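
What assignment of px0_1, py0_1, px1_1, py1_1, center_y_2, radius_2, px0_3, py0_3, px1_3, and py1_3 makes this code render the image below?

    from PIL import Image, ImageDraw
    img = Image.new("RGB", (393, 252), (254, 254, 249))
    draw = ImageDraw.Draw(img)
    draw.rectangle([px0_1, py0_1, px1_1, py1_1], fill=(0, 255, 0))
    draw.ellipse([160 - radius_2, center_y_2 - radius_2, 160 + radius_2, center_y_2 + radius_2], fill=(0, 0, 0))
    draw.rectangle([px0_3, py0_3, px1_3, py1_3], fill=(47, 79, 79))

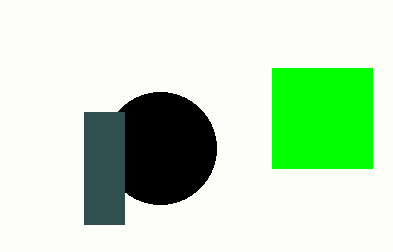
px0_1 = 272, py0_1 = 68, px1_1 = 372, py1_1 = 168, center_y_2 = 148, radius_2 = 56, px0_3 = 84, py0_3 = 112, px1_3 = 124, py1_3 = 224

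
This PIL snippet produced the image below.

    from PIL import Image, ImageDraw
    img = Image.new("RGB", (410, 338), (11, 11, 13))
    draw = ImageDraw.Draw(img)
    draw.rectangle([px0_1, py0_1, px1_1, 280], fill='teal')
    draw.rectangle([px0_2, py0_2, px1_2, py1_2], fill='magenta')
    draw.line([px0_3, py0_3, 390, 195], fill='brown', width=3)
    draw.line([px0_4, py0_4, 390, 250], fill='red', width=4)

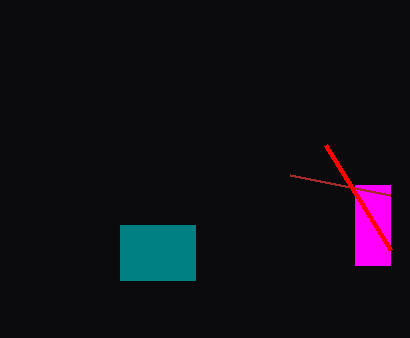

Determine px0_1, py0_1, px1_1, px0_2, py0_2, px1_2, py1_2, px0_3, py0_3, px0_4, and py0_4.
px0_1 = 120; py0_1 = 225; px1_1 = 195; px0_2 = 355; py0_2 = 185; px1_2 = 390; py1_2 = 265; px0_3 = 290; py0_3 = 175; px0_4 = 325; py0_4 = 145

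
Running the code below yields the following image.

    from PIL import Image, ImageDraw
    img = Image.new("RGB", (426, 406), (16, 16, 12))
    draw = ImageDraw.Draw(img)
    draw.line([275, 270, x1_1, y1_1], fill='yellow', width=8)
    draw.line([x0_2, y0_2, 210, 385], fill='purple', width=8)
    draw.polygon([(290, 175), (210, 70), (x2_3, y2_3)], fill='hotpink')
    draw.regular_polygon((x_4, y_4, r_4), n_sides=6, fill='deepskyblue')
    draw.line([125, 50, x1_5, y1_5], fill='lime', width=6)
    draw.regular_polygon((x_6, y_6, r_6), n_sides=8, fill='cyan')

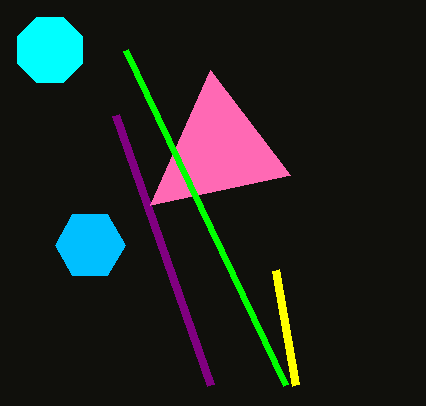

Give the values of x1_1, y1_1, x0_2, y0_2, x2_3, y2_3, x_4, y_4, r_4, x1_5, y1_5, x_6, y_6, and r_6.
x1_1 = 295, y1_1 = 385, x0_2 = 115, y0_2 = 115, x2_3 = 150, y2_3 = 205, x_4 = 90, y_4 = 245, r_4 = 35, x1_5 = 285, y1_5 = 385, x_6 = 50, y_6 = 50, r_6 = 35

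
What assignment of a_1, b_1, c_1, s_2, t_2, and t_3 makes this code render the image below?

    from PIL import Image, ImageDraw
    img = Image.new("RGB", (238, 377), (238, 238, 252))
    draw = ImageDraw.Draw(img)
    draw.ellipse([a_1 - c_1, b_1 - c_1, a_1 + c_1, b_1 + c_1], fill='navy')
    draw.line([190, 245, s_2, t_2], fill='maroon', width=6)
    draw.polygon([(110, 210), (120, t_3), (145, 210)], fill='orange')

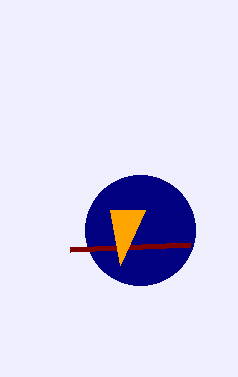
a_1 = 140
b_1 = 230
c_1 = 55
s_2 = 70
t_2 = 250
t_3 = 265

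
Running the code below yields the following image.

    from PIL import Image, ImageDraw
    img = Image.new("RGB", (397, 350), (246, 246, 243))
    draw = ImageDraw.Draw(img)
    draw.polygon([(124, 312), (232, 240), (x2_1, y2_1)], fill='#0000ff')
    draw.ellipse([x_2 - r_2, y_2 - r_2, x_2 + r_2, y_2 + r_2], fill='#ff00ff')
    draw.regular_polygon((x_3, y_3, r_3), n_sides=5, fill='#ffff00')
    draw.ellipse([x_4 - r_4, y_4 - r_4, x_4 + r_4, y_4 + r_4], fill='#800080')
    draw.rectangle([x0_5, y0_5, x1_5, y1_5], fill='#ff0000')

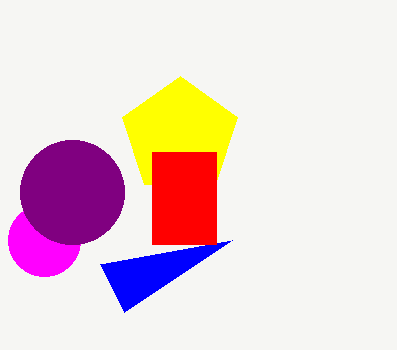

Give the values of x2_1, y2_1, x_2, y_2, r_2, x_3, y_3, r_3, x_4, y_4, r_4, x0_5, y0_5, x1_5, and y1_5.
x2_1 = 100, y2_1 = 264, x_2 = 44, y_2 = 240, r_2 = 36, x_3 = 180, y_3 = 136, r_3 = 60, x_4 = 72, y_4 = 192, r_4 = 52, x0_5 = 152, y0_5 = 152, x1_5 = 216, y1_5 = 244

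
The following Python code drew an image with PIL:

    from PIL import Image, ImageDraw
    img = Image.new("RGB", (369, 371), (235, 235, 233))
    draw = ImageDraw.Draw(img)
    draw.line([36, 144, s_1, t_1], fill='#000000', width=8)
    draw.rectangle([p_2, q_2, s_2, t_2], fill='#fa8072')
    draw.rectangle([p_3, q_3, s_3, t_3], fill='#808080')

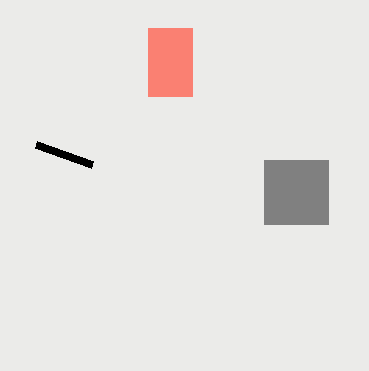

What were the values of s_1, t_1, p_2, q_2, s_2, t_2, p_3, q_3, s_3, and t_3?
s_1 = 92
t_1 = 164
p_2 = 148
q_2 = 28
s_2 = 192
t_2 = 96
p_3 = 264
q_3 = 160
s_3 = 328
t_3 = 224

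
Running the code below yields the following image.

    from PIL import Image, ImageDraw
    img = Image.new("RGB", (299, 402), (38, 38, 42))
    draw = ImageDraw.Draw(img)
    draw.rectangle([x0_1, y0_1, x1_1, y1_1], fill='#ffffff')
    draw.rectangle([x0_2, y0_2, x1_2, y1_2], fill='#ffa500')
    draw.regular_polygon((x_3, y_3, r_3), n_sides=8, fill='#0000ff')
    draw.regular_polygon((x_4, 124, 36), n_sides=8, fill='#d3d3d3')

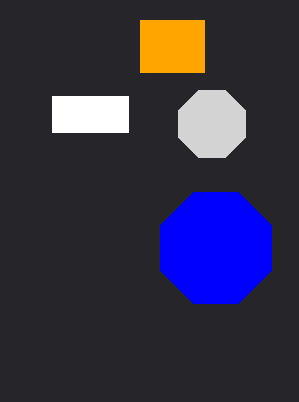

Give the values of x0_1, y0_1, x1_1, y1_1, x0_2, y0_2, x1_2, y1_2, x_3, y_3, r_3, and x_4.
x0_1 = 52, y0_1 = 96, x1_1 = 128, y1_1 = 132, x0_2 = 140, y0_2 = 20, x1_2 = 204, y1_2 = 72, x_3 = 216, y_3 = 248, r_3 = 60, x_4 = 212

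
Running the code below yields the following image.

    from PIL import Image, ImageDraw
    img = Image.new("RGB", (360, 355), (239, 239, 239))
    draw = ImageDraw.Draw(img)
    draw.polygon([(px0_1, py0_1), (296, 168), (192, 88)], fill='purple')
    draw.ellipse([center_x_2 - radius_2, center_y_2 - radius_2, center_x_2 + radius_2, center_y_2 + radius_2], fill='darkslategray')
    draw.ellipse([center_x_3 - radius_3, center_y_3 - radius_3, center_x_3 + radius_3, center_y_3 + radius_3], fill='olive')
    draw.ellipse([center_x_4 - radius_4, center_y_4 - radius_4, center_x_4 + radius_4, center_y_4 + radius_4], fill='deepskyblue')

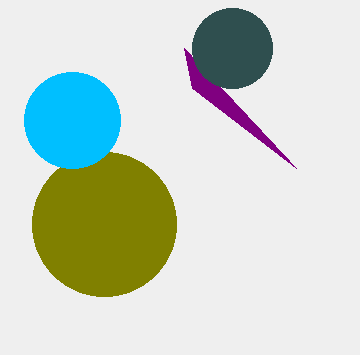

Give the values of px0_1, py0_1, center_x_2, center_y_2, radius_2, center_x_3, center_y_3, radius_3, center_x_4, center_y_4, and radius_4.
px0_1 = 184, py0_1 = 48, center_x_2 = 232, center_y_2 = 48, radius_2 = 40, center_x_3 = 104, center_y_3 = 224, radius_3 = 72, center_x_4 = 72, center_y_4 = 120, radius_4 = 48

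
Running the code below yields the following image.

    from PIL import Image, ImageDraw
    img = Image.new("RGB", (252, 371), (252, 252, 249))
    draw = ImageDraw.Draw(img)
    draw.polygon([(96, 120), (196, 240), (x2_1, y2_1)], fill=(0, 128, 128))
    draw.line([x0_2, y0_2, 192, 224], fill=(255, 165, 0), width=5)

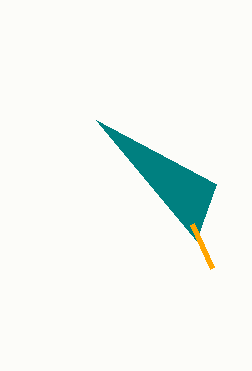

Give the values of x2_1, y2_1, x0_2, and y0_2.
x2_1 = 216; y2_1 = 184; x0_2 = 212; y0_2 = 268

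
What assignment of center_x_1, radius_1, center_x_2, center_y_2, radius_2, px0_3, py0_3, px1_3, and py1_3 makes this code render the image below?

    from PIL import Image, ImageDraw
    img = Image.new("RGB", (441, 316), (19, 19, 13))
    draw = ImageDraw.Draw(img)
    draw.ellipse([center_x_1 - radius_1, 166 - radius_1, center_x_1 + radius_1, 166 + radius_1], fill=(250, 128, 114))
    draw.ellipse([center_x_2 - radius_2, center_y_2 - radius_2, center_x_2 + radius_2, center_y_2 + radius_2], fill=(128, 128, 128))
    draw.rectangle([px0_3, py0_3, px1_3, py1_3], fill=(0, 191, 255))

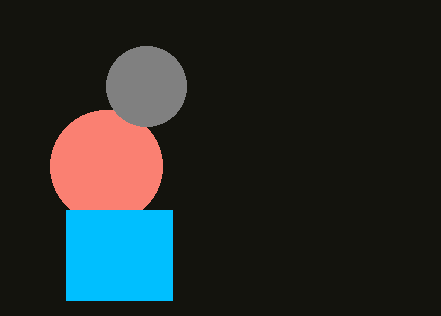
center_x_1 = 106
radius_1 = 56
center_x_2 = 146
center_y_2 = 86
radius_2 = 40
px0_3 = 66
py0_3 = 210
px1_3 = 172
py1_3 = 300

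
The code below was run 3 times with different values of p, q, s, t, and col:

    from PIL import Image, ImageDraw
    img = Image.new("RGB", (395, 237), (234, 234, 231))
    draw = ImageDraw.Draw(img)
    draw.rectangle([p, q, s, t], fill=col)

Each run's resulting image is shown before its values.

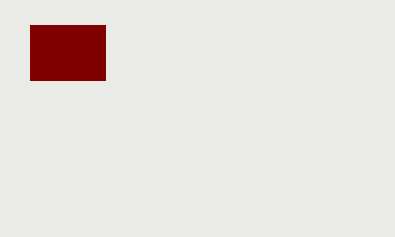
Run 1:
p = 30
q = 25
s = 105
t = 80
col = 'maroon'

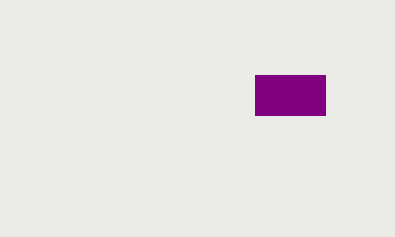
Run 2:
p = 255
q = 75
s = 325
t = 115
col = 'purple'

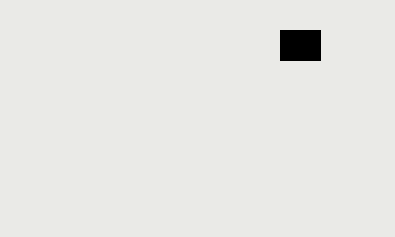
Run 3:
p = 280, q = 30, s = 320, t = 60, col = 'black'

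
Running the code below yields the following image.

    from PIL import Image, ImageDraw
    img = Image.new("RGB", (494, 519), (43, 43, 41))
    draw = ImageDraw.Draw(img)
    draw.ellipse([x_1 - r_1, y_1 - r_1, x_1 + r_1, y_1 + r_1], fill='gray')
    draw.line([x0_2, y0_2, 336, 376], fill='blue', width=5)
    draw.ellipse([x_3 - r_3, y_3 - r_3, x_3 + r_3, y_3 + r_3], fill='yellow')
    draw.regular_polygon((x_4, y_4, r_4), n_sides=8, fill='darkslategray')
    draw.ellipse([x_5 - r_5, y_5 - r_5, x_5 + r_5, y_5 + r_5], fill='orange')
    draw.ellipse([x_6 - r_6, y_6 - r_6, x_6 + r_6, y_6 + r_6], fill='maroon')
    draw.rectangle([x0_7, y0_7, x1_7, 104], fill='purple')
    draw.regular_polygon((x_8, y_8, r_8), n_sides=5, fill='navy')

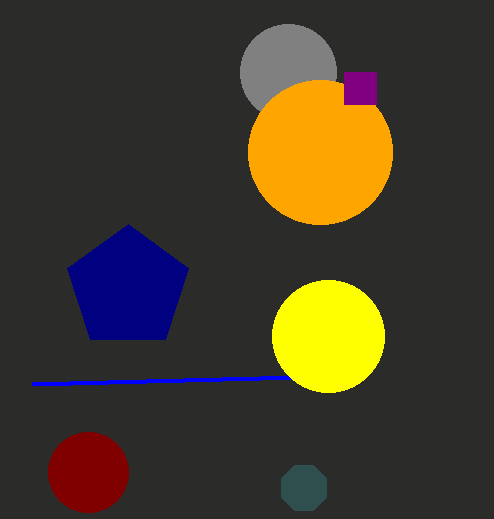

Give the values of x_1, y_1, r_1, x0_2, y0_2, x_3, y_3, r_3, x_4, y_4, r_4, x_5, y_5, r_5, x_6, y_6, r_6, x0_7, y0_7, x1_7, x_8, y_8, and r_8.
x_1 = 288
y_1 = 72
r_1 = 48
x0_2 = 32
y0_2 = 384
x_3 = 328
y_3 = 336
r_3 = 56
x_4 = 304
y_4 = 488
r_4 = 24
x_5 = 320
y_5 = 152
r_5 = 72
x_6 = 88
y_6 = 472
r_6 = 40
x0_7 = 344
y0_7 = 72
x1_7 = 376
x_8 = 128
y_8 = 288
r_8 = 64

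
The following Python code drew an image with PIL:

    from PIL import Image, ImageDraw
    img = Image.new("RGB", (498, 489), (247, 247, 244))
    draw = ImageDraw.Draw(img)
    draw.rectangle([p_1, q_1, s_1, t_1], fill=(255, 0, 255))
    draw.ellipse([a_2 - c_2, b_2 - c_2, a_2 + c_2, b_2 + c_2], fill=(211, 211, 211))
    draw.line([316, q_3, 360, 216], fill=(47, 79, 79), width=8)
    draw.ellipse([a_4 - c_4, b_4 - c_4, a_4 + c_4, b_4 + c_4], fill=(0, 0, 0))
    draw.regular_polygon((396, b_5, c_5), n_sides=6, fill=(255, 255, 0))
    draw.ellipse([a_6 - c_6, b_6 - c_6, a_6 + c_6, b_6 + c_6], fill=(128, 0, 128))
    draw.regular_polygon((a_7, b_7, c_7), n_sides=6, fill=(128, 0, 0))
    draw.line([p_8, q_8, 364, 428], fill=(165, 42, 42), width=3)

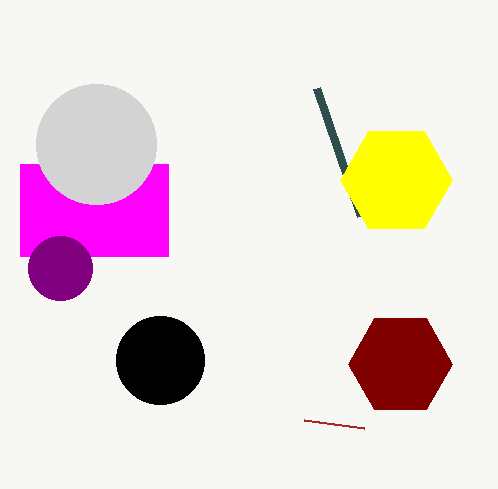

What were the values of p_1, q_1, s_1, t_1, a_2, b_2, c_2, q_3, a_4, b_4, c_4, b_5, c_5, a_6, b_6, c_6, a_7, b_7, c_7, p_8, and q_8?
p_1 = 20, q_1 = 164, s_1 = 168, t_1 = 256, a_2 = 96, b_2 = 144, c_2 = 60, q_3 = 88, a_4 = 160, b_4 = 360, c_4 = 44, b_5 = 180, c_5 = 56, a_6 = 60, b_6 = 268, c_6 = 32, a_7 = 400, b_7 = 364, c_7 = 52, p_8 = 304, q_8 = 420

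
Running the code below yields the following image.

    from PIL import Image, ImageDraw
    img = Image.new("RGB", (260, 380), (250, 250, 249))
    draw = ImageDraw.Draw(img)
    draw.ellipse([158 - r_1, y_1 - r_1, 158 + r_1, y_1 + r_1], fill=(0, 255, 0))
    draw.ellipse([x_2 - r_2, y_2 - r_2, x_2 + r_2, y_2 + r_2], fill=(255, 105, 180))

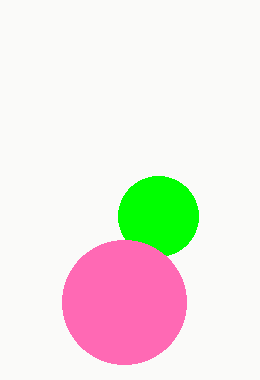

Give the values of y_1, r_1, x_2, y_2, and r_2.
y_1 = 216
r_1 = 40
x_2 = 124
y_2 = 302
r_2 = 62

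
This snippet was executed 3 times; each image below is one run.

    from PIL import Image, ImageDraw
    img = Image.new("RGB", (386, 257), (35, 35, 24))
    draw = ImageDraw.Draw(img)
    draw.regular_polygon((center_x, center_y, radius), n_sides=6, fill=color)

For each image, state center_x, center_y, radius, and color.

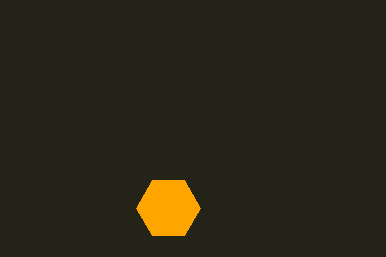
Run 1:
center_x = 168, center_y = 208, radius = 32, color = 'orange'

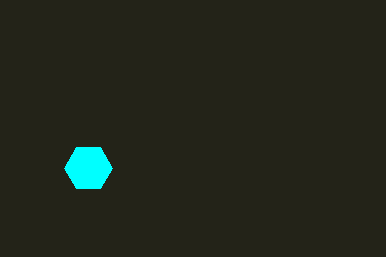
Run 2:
center_x = 88; center_y = 168; radius = 24; color = 'cyan'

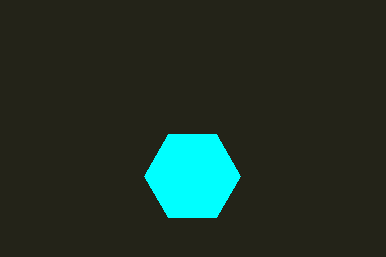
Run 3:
center_x = 192, center_y = 176, radius = 48, color = 'cyan'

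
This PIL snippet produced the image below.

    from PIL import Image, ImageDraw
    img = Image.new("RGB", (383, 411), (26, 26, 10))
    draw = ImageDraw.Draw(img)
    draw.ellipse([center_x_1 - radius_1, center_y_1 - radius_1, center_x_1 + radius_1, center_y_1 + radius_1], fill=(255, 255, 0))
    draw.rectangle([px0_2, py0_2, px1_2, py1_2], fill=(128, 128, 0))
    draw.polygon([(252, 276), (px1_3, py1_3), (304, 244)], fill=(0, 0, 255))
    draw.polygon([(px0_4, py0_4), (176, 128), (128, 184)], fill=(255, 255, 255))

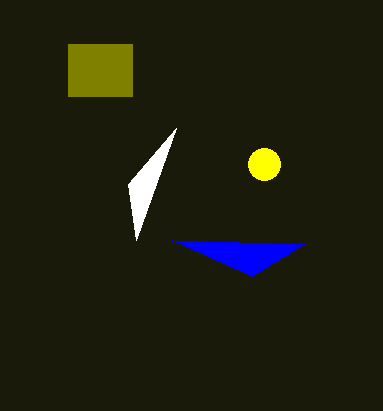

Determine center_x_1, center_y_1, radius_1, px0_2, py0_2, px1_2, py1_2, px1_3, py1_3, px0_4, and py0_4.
center_x_1 = 264; center_y_1 = 164; radius_1 = 16; px0_2 = 68; py0_2 = 44; px1_2 = 132; py1_2 = 96; px1_3 = 172; py1_3 = 240; px0_4 = 136; py0_4 = 240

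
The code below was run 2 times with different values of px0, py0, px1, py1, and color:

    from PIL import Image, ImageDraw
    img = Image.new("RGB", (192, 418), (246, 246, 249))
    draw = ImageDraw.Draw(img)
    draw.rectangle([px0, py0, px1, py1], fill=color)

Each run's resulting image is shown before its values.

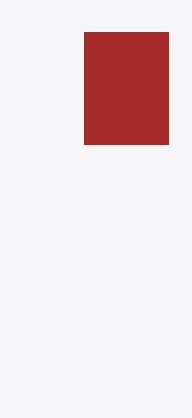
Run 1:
px0 = 84
py0 = 32
px1 = 168
py1 = 144
color = 'brown'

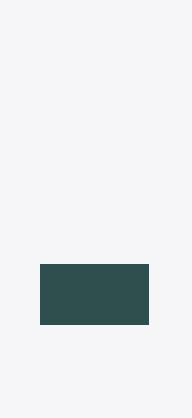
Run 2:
px0 = 40; py0 = 264; px1 = 148; py1 = 324; color = 'darkslategray'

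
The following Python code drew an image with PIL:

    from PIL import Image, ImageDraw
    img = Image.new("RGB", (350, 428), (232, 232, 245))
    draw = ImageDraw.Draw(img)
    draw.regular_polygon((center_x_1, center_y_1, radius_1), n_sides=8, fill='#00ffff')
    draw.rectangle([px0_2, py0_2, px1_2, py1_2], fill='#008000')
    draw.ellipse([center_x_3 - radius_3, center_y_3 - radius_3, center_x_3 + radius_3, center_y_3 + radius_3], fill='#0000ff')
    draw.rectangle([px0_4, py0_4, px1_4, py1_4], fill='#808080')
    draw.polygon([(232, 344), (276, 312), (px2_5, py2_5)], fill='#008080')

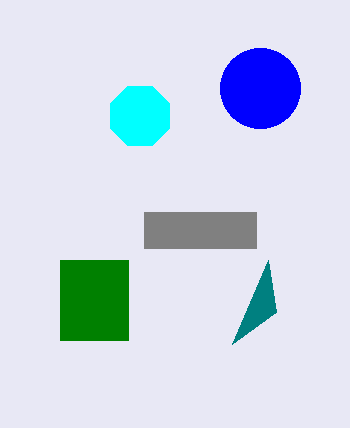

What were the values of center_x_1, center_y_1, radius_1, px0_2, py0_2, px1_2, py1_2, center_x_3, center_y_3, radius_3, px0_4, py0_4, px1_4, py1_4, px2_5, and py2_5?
center_x_1 = 140; center_y_1 = 116; radius_1 = 32; px0_2 = 60; py0_2 = 260; px1_2 = 128; py1_2 = 340; center_x_3 = 260; center_y_3 = 88; radius_3 = 40; px0_4 = 144; py0_4 = 212; px1_4 = 256; py1_4 = 248; px2_5 = 268; py2_5 = 260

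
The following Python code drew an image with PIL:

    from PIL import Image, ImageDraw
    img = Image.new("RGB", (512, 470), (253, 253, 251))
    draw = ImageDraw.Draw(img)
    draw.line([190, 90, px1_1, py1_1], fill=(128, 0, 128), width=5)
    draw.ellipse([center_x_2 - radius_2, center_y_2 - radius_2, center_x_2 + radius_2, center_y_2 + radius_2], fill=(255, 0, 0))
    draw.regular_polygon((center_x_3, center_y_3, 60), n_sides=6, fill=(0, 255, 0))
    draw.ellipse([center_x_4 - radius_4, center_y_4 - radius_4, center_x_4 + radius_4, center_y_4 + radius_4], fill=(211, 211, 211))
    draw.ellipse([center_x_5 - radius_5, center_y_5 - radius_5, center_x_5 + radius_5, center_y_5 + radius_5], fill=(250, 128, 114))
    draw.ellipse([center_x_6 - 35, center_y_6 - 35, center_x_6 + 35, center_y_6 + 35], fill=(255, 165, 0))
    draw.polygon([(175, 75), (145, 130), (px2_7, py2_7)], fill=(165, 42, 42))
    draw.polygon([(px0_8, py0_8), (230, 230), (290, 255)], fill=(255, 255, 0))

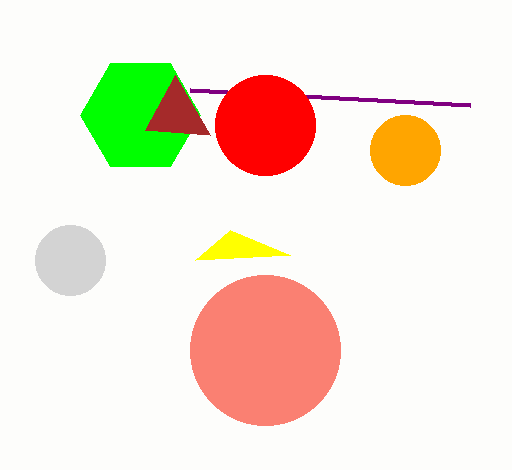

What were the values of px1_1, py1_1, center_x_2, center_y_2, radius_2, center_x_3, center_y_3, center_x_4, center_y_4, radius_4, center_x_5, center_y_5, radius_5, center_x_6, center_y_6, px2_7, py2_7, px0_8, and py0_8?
px1_1 = 470; py1_1 = 105; center_x_2 = 265; center_y_2 = 125; radius_2 = 50; center_x_3 = 140; center_y_3 = 115; center_x_4 = 70; center_y_4 = 260; radius_4 = 35; center_x_5 = 265; center_y_5 = 350; radius_5 = 75; center_x_6 = 405; center_y_6 = 150; px2_7 = 210; py2_7 = 135; px0_8 = 195; py0_8 = 260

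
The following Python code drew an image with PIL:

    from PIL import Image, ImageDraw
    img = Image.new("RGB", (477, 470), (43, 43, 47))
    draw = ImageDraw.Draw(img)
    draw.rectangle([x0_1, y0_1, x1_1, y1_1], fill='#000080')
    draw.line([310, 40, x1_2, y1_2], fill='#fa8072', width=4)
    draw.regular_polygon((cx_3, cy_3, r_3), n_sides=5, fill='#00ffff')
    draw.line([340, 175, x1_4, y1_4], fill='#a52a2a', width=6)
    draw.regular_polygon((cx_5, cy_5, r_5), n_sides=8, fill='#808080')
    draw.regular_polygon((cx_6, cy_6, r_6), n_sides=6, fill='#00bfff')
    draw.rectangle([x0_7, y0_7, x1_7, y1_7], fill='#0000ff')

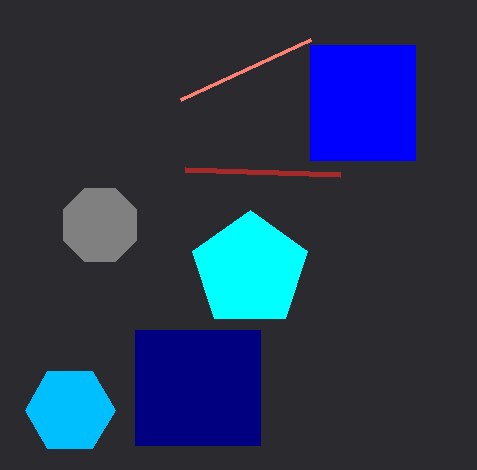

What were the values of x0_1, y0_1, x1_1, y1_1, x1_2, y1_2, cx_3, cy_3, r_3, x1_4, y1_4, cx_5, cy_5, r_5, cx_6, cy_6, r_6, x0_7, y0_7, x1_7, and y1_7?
x0_1 = 135, y0_1 = 330, x1_1 = 260, y1_1 = 445, x1_2 = 180, y1_2 = 100, cx_3 = 250, cy_3 = 270, r_3 = 60, x1_4 = 185, y1_4 = 170, cx_5 = 100, cy_5 = 225, r_5 = 40, cx_6 = 70, cy_6 = 410, r_6 = 45, x0_7 = 310, y0_7 = 45, x1_7 = 415, y1_7 = 160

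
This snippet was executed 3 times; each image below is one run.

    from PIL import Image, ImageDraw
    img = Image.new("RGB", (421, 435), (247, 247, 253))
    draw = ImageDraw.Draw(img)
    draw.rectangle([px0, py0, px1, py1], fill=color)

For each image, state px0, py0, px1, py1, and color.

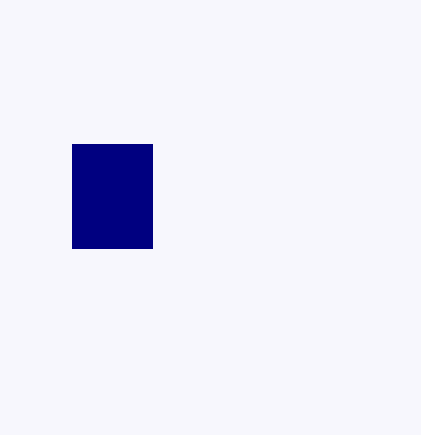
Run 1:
px0 = 72
py0 = 144
px1 = 152
py1 = 248
color = 'navy'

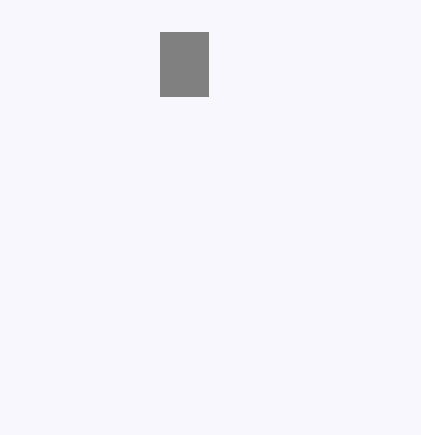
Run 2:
px0 = 160; py0 = 32; px1 = 208; py1 = 96; color = 'gray'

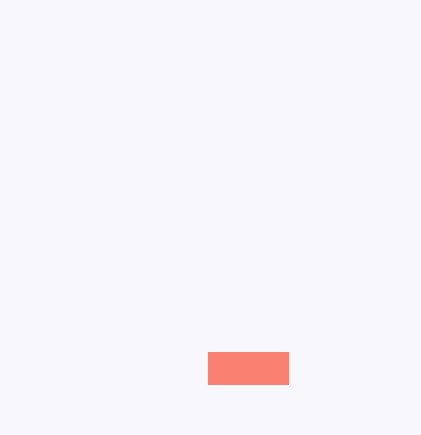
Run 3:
px0 = 208
py0 = 352
px1 = 288
py1 = 384
color = 'salmon'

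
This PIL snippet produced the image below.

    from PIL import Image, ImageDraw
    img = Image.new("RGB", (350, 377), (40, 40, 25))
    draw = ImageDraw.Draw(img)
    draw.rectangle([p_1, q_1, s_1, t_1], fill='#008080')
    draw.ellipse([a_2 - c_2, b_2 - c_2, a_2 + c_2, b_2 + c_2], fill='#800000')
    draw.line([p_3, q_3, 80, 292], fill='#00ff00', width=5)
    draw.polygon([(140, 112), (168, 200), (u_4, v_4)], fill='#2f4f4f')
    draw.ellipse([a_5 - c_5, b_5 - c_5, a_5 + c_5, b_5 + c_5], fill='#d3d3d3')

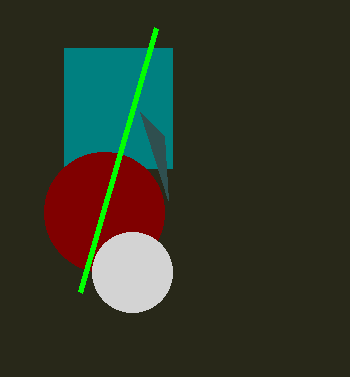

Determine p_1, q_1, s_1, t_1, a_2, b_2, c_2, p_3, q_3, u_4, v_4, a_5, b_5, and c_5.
p_1 = 64, q_1 = 48, s_1 = 172, t_1 = 168, a_2 = 104, b_2 = 212, c_2 = 60, p_3 = 156, q_3 = 28, u_4 = 164, v_4 = 136, a_5 = 132, b_5 = 272, c_5 = 40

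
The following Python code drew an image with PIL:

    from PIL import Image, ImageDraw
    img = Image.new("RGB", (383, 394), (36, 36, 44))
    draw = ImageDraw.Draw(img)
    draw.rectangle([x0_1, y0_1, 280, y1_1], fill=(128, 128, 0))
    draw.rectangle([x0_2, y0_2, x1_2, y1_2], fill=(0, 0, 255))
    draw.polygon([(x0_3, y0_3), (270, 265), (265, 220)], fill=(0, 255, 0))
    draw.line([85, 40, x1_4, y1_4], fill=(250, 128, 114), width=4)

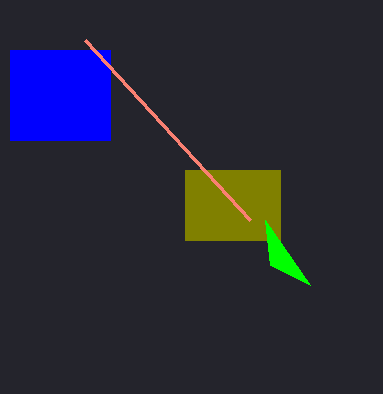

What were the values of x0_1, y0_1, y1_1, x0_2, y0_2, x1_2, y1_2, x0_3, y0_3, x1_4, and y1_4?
x0_1 = 185
y0_1 = 170
y1_1 = 240
x0_2 = 10
y0_2 = 50
x1_2 = 110
y1_2 = 140
x0_3 = 310
y0_3 = 285
x1_4 = 250
y1_4 = 220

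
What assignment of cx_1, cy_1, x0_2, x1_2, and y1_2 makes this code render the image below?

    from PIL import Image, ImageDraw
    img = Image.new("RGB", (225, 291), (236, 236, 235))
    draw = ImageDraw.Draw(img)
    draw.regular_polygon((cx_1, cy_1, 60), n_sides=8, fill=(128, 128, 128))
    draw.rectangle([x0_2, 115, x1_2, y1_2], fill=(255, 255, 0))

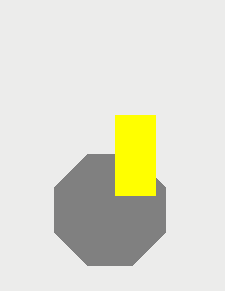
cx_1 = 110, cy_1 = 210, x0_2 = 115, x1_2 = 155, y1_2 = 195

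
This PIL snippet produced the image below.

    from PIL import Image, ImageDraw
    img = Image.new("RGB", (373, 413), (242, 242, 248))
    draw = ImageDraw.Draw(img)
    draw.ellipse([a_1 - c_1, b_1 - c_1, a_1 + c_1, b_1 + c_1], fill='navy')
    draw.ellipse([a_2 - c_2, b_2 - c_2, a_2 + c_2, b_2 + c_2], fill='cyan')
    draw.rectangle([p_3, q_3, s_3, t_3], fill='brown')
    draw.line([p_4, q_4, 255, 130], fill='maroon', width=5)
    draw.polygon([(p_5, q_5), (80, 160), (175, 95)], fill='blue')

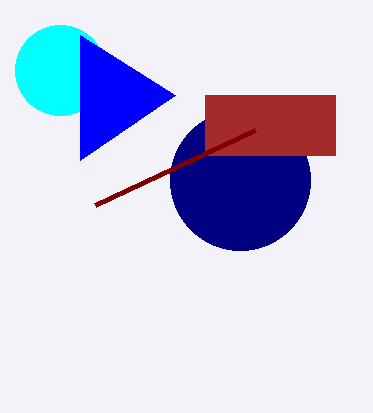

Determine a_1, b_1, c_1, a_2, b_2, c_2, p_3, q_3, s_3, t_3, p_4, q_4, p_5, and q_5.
a_1 = 240
b_1 = 180
c_1 = 70
a_2 = 60
b_2 = 70
c_2 = 45
p_3 = 205
q_3 = 95
s_3 = 335
t_3 = 155
p_4 = 95
q_4 = 205
p_5 = 80
q_5 = 35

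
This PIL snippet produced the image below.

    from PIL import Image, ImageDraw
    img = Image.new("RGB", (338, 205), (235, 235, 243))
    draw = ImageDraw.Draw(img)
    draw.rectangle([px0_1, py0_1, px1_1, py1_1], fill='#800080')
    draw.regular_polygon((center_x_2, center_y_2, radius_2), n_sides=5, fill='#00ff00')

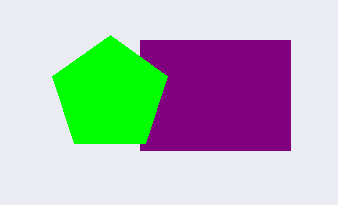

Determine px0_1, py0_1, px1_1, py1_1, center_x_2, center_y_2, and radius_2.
px0_1 = 140, py0_1 = 40, px1_1 = 290, py1_1 = 150, center_x_2 = 110, center_y_2 = 95, radius_2 = 60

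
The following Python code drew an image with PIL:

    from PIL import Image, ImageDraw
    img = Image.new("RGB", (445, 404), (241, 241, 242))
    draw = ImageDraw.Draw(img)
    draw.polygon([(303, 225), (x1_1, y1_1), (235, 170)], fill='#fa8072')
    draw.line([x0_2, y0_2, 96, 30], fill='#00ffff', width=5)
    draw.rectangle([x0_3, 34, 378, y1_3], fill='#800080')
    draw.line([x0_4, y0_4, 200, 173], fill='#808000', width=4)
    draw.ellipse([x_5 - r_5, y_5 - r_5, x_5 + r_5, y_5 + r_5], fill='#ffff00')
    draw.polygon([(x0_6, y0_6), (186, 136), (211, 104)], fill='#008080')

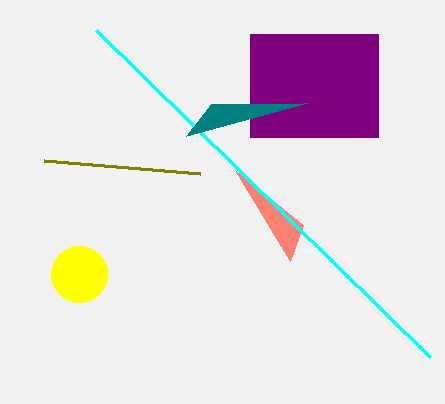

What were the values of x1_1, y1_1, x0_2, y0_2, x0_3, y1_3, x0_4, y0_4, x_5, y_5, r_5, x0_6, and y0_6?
x1_1 = 290
y1_1 = 261
x0_2 = 430
y0_2 = 357
x0_3 = 250
y1_3 = 137
x0_4 = 44
y0_4 = 160
x_5 = 79
y_5 = 274
r_5 = 28
x0_6 = 307
y0_6 = 103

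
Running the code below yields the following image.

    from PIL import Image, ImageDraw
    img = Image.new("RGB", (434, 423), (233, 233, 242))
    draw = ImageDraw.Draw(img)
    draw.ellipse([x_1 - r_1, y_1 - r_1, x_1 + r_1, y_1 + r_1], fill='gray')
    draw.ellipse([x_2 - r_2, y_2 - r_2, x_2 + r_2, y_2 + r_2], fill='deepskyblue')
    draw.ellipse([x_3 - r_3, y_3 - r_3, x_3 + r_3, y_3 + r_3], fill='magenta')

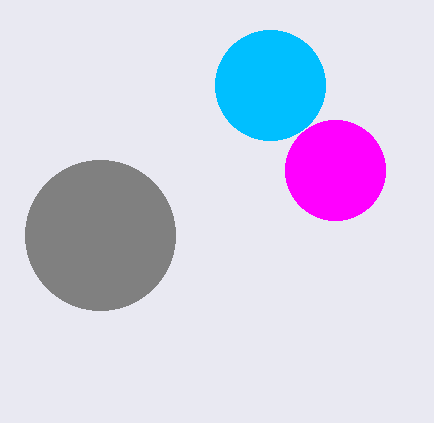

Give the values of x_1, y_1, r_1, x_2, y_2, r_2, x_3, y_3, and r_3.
x_1 = 100, y_1 = 235, r_1 = 75, x_2 = 270, y_2 = 85, r_2 = 55, x_3 = 335, y_3 = 170, r_3 = 50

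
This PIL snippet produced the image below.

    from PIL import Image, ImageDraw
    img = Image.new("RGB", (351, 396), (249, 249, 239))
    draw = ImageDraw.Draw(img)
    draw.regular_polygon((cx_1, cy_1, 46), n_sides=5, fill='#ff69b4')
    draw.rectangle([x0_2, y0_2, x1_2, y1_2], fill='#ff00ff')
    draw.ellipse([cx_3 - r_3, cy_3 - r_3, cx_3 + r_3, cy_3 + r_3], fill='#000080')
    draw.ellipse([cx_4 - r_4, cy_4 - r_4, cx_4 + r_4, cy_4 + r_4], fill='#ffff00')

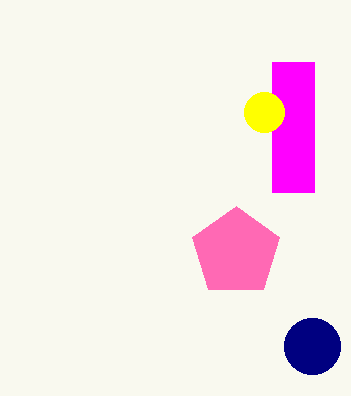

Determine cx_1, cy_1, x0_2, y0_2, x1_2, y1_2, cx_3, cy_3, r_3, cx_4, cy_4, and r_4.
cx_1 = 236, cy_1 = 252, x0_2 = 272, y0_2 = 62, x1_2 = 314, y1_2 = 192, cx_3 = 312, cy_3 = 346, r_3 = 28, cx_4 = 264, cy_4 = 112, r_4 = 20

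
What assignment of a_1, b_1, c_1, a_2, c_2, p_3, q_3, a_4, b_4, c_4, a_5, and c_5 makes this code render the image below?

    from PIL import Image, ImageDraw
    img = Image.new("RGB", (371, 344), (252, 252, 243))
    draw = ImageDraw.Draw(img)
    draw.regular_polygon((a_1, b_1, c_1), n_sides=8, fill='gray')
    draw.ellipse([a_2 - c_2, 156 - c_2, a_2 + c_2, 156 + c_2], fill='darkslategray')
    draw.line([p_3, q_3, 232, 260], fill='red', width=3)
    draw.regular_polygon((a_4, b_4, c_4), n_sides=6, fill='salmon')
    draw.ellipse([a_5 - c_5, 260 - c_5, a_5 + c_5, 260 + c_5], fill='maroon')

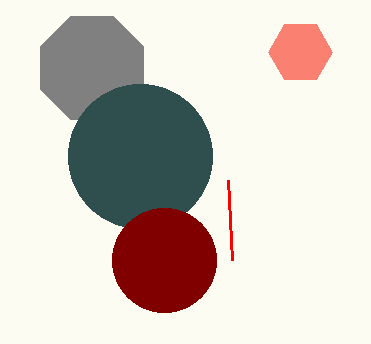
a_1 = 92
b_1 = 68
c_1 = 56
a_2 = 140
c_2 = 72
p_3 = 228
q_3 = 180
a_4 = 300
b_4 = 52
c_4 = 32
a_5 = 164
c_5 = 52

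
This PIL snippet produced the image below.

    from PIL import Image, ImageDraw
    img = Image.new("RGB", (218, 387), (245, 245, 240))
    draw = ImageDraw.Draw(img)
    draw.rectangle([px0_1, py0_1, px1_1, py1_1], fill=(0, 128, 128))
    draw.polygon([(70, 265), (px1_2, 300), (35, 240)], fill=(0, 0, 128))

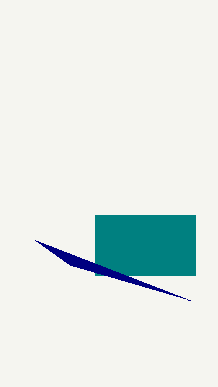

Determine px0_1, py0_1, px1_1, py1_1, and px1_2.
px0_1 = 95; py0_1 = 215; px1_1 = 195; py1_1 = 275; px1_2 = 190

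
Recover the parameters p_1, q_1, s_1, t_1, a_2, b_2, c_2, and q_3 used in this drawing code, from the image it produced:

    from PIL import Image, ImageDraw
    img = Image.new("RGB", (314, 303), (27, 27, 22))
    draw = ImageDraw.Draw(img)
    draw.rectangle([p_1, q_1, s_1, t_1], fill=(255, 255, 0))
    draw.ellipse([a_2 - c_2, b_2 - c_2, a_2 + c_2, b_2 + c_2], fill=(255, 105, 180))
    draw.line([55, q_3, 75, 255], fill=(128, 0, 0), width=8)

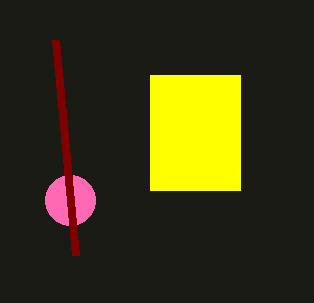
p_1 = 150, q_1 = 75, s_1 = 240, t_1 = 190, a_2 = 70, b_2 = 200, c_2 = 25, q_3 = 40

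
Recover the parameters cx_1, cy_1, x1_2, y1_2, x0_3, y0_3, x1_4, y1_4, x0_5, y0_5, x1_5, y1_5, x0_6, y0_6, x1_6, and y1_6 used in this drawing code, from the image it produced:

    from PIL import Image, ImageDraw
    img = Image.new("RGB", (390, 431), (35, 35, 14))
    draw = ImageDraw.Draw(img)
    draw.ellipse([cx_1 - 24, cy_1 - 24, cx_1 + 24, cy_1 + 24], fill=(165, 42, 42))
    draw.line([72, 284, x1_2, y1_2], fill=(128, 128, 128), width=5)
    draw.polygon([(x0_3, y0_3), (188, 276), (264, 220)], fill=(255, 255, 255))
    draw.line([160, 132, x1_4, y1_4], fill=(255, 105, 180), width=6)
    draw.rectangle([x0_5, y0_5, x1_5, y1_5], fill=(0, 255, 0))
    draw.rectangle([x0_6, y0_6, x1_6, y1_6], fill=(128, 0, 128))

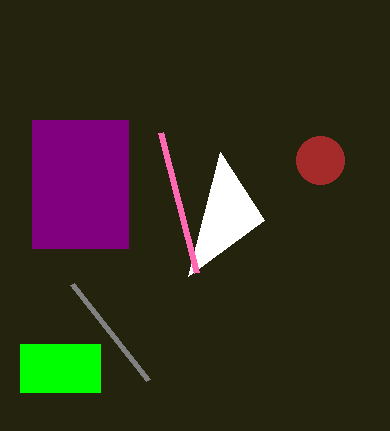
cx_1 = 320
cy_1 = 160
x1_2 = 148
y1_2 = 380
x0_3 = 220
y0_3 = 152
x1_4 = 196
y1_4 = 272
x0_5 = 20
y0_5 = 344
x1_5 = 100
y1_5 = 392
x0_6 = 32
y0_6 = 120
x1_6 = 128
y1_6 = 248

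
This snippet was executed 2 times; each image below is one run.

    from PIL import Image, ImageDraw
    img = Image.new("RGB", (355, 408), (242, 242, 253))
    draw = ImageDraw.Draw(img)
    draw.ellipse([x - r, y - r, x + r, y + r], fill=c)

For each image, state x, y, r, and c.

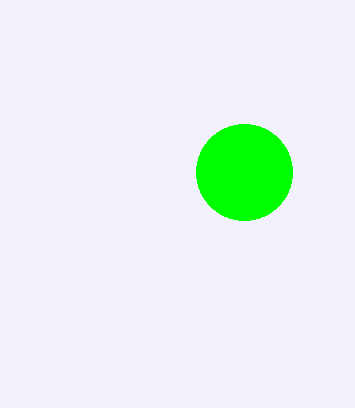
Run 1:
x = 244; y = 172; r = 48; c = 'lime'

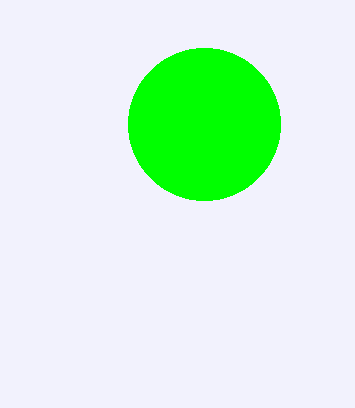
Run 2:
x = 204
y = 124
r = 76
c = 'lime'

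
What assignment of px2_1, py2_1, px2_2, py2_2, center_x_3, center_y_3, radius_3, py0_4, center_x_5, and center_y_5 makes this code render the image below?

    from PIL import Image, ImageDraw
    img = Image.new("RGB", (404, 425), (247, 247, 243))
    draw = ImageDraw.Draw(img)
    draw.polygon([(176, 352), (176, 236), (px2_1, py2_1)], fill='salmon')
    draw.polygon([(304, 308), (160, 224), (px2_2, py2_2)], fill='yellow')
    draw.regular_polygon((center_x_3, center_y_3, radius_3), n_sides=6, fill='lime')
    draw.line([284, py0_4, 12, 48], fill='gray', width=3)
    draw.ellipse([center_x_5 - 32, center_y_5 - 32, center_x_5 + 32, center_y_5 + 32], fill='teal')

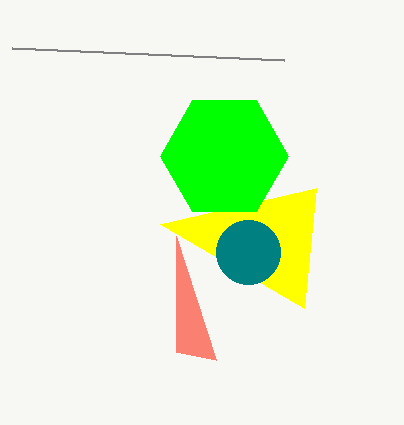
px2_1 = 216; py2_1 = 360; px2_2 = 316; py2_2 = 188; center_x_3 = 224; center_y_3 = 156; radius_3 = 64; py0_4 = 60; center_x_5 = 248; center_y_5 = 252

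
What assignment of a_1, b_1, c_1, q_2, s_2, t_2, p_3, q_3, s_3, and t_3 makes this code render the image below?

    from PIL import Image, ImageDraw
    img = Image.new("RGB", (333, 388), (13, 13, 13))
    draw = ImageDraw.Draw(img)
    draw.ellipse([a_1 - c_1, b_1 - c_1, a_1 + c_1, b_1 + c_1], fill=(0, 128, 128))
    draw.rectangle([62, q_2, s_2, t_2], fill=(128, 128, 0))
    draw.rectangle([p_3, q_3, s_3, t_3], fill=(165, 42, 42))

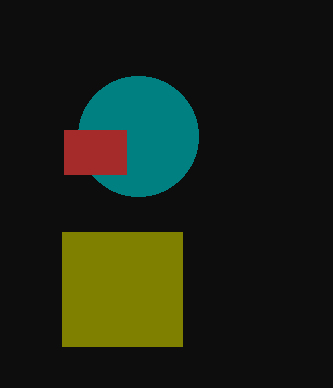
a_1 = 138
b_1 = 136
c_1 = 60
q_2 = 232
s_2 = 182
t_2 = 346
p_3 = 64
q_3 = 130
s_3 = 126
t_3 = 174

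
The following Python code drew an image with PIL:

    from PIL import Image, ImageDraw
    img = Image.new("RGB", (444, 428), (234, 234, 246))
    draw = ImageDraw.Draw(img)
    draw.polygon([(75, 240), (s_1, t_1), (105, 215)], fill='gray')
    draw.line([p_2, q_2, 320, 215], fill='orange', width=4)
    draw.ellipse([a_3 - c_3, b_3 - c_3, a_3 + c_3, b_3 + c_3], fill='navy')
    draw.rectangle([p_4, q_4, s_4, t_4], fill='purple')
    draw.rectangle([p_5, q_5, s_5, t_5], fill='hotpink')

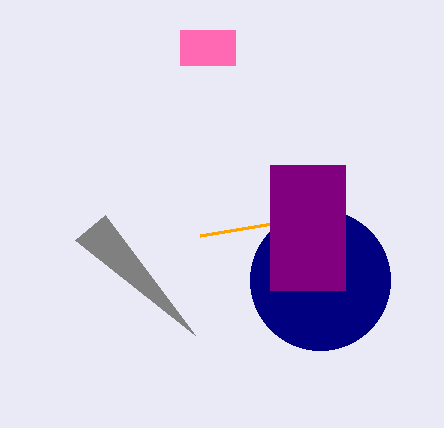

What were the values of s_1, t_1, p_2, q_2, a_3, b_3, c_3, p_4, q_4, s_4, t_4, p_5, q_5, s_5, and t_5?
s_1 = 195
t_1 = 335
p_2 = 200
q_2 = 235
a_3 = 320
b_3 = 280
c_3 = 70
p_4 = 270
q_4 = 165
s_4 = 345
t_4 = 290
p_5 = 180
q_5 = 30
s_5 = 235
t_5 = 65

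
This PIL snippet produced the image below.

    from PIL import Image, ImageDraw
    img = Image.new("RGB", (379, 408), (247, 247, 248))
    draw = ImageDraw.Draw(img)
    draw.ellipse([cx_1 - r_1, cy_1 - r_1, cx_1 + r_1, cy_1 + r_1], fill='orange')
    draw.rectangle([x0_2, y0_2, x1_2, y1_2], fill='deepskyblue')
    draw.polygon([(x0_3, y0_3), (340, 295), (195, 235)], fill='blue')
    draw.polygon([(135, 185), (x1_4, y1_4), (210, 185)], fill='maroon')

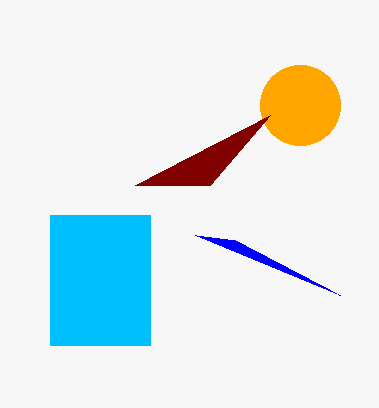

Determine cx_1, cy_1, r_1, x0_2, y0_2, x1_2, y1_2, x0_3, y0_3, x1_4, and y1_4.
cx_1 = 300
cy_1 = 105
r_1 = 40
x0_2 = 50
y0_2 = 215
x1_2 = 150
y1_2 = 345
x0_3 = 235
y0_3 = 240
x1_4 = 270
y1_4 = 115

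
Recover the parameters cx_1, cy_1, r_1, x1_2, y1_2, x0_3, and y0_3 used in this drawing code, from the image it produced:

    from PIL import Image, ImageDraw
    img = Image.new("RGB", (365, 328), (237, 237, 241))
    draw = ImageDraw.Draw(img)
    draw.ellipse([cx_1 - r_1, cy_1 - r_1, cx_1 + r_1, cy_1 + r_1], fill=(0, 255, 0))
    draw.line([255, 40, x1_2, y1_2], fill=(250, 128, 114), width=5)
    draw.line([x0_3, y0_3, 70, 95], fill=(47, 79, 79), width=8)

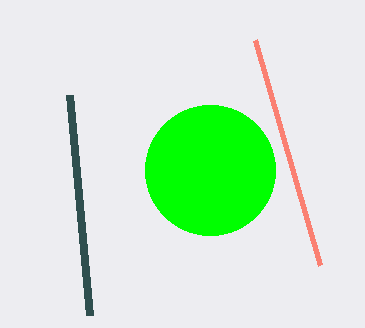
cx_1 = 210
cy_1 = 170
r_1 = 65
x1_2 = 320
y1_2 = 265
x0_3 = 90
y0_3 = 315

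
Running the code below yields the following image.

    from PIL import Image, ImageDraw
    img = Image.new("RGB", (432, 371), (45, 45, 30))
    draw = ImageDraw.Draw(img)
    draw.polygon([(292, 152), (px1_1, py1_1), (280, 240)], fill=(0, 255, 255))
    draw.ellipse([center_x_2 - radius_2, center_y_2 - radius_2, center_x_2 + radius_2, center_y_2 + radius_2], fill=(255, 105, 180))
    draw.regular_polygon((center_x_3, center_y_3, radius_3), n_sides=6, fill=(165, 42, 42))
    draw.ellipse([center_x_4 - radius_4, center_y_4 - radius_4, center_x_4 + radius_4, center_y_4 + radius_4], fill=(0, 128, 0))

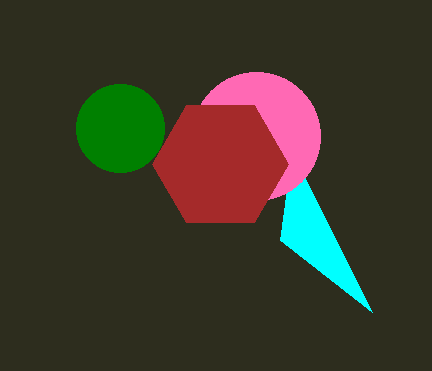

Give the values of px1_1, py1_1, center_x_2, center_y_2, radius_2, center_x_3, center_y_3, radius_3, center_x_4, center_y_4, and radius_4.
px1_1 = 372; py1_1 = 312; center_x_2 = 256; center_y_2 = 136; radius_2 = 64; center_x_3 = 220; center_y_3 = 164; radius_3 = 68; center_x_4 = 120; center_y_4 = 128; radius_4 = 44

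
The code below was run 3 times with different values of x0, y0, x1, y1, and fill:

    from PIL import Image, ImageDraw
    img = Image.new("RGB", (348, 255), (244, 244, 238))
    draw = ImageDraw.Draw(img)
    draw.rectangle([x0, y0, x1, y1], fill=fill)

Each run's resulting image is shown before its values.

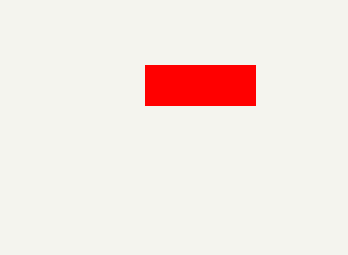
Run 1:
x0 = 145
y0 = 65
x1 = 255
y1 = 105
fill = 'red'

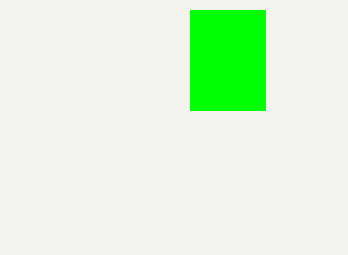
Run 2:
x0 = 190
y0 = 10
x1 = 265
y1 = 110
fill = 'lime'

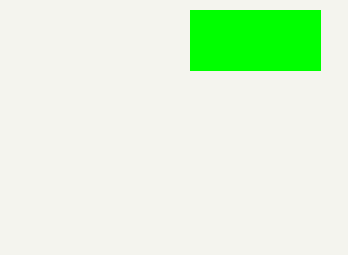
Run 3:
x0 = 190, y0 = 10, x1 = 320, y1 = 70, fill = 'lime'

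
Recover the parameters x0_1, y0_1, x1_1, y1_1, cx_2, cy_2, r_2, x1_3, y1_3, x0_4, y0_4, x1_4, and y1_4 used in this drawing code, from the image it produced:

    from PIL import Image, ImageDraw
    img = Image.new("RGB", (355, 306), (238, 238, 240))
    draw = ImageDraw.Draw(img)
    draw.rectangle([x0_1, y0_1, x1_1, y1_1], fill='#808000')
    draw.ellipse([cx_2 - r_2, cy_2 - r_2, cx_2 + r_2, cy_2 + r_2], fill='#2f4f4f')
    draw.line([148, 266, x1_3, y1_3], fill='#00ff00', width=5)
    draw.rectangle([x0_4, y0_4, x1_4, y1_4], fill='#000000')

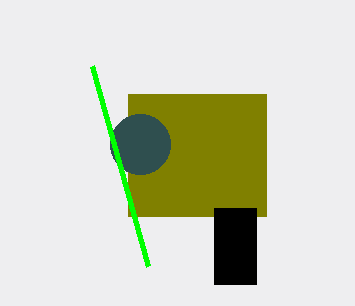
x0_1 = 128, y0_1 = 94, x1_1 = 266, y1_1 = 216, cx_2 = 140, cy_2 = 144, r_2 = 30, x1_3 = 92, y1_3 = 66, x0_4 = 214, y0_4 = 208, x1_4 = 256, y1_4 = 284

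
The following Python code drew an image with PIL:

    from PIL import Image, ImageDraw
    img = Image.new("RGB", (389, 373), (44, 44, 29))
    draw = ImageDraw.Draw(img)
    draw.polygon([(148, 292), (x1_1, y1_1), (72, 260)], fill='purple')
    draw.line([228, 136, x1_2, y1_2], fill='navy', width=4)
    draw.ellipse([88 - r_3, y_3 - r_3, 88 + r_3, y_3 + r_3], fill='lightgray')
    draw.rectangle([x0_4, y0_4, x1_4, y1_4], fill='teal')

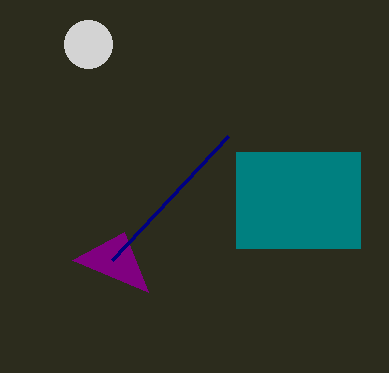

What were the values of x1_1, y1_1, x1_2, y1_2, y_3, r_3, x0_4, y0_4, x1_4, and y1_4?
x1_1 = 124
y1_1 = 232
x1_2 = 112
y1_2 = 260
y_3 = 44
r_3 = 24
x0_4 = 236
y0_4 = 152
x1_4 = 360
y1_4 = 248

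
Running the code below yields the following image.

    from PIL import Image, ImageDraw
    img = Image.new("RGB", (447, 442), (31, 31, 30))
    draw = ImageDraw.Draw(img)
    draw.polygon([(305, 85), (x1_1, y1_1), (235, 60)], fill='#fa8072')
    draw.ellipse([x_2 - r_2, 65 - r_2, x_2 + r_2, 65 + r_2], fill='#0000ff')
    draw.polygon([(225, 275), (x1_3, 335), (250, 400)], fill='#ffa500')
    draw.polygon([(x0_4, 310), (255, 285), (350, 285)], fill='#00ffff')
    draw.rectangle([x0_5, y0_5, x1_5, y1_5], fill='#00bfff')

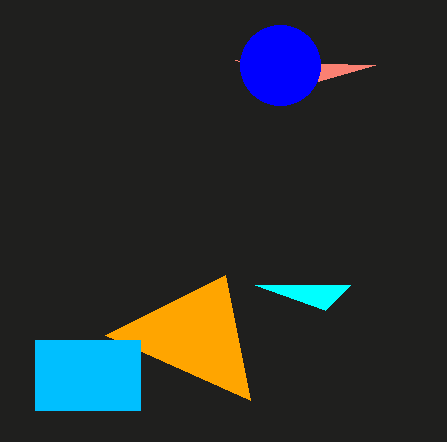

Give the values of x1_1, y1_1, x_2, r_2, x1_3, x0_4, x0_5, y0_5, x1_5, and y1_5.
x1_1 = 375, y1_1 = 65, x_2 = 280, r_2 = 40, x1_3 = 105, x0_4 = 325, x0_5 = 35, y0_5 = 340, x1_5 = 140, y1_5 = 410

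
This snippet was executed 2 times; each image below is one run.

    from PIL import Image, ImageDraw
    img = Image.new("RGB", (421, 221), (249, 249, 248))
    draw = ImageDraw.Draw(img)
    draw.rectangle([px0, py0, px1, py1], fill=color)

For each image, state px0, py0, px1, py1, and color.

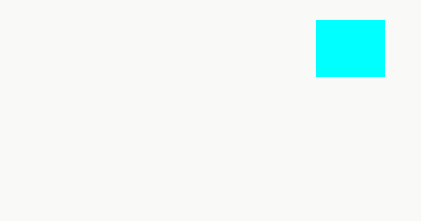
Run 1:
px0 = 316; py0 = 20; px1 = 384; py1 = 76; color = 'cyan'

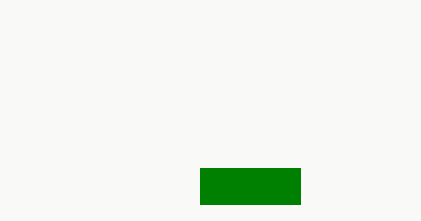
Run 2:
px0 = 200; py0 = 168; px1 = 300; py1 = 204; color = 'green'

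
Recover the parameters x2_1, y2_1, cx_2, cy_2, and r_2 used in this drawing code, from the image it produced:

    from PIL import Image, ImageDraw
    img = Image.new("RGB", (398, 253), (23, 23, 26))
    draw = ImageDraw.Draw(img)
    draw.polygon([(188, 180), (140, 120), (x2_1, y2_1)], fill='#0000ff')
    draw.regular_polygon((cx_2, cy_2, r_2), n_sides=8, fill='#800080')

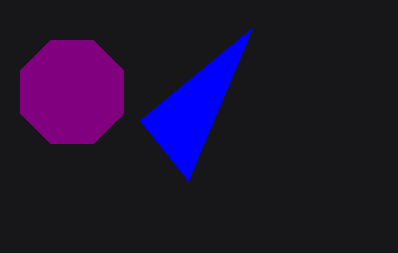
x2_1 = 252, y2_1 = 28, cx_2 = 72, cy_2 = 92, r_2 = 56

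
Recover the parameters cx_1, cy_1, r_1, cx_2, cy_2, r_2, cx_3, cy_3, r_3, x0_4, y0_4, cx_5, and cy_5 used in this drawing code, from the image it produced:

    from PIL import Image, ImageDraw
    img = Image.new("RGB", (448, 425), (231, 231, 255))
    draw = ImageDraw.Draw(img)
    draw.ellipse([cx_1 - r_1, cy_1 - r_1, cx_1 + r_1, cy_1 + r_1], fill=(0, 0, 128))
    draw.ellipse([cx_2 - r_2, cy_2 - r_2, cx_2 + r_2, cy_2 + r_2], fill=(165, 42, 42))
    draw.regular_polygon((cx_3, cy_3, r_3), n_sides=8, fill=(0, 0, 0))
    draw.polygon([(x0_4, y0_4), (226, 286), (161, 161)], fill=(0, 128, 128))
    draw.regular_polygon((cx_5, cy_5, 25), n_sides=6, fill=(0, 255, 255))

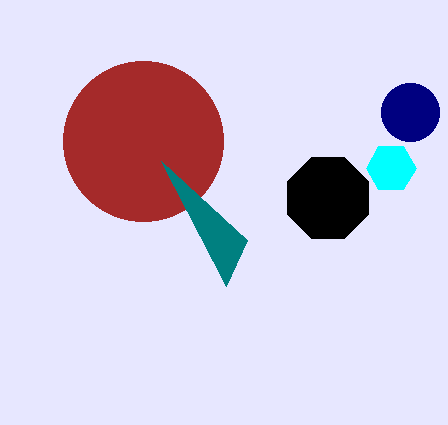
cx_1 = 410; cy_1 = 112; r_1 = 29; cx_2 = 143; cy_2 = 141; r_2 = 80; cx_3 = 328; cy_3 = 198; r_3 = 44; x0_4 = 247; y0_4 = 240; cx_5 = 391; cy_5 = 168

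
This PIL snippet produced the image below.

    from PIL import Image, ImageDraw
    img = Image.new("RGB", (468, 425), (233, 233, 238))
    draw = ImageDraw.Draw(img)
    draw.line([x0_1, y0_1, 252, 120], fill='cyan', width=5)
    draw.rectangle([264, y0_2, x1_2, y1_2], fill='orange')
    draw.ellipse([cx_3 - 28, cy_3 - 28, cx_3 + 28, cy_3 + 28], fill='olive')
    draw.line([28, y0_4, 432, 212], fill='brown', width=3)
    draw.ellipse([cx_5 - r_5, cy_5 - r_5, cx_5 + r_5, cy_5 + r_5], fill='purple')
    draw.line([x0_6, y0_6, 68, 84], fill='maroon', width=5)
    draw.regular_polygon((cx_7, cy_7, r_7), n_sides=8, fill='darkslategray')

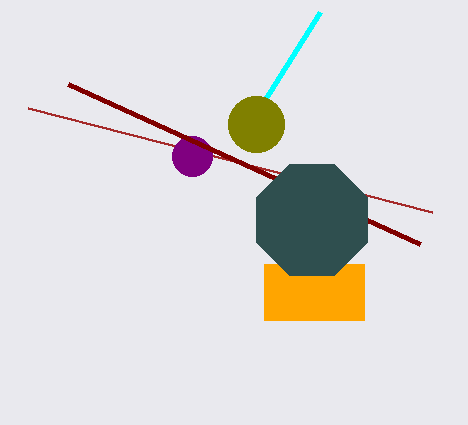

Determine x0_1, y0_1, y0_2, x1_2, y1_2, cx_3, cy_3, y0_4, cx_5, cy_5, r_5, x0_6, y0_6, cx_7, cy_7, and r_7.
x0_1 = 320; y0_1 = 12; y0_2 = 264; x1_2 = 364; y1_2 = 320; cx_3 = 256; cy_3 = 124; y0_4 = 108; cx_5 = 192; cy_5 = 156; r_5 = 20; x0_6 = 420; y0_6 = 244; cx_7 = 312; cy_7 = 220; r_7 = 60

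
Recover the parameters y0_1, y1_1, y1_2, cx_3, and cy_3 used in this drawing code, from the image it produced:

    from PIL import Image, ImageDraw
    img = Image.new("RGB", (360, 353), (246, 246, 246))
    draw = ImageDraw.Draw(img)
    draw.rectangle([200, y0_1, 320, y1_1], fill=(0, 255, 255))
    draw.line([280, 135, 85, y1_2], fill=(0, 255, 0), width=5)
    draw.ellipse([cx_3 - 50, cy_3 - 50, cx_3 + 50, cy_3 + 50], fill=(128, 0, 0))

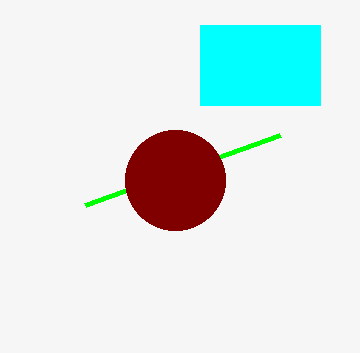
y0_1 = 25, y1_1 = 105, y1_2 = 205, cx_3 = 175, cy_3 = 180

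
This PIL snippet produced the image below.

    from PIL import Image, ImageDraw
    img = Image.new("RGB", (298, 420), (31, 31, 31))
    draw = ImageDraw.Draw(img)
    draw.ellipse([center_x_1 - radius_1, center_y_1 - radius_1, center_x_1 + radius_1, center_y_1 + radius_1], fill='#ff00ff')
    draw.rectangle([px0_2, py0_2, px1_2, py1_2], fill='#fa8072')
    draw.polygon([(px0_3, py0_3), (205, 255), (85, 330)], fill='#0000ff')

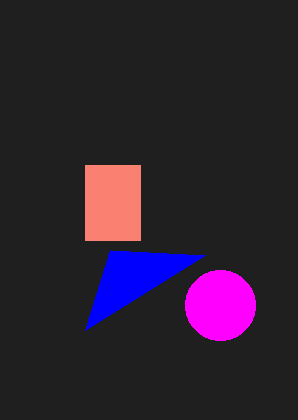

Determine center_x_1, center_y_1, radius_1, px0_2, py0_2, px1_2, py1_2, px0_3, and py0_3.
center_x_1 = 220, center_y_1 = 305, radius_1 = 35, px0_2 = 85, py0_2 = 165, px1_2 = 140, py1_2 = 240, px0_3 = 110, py0_3 = 250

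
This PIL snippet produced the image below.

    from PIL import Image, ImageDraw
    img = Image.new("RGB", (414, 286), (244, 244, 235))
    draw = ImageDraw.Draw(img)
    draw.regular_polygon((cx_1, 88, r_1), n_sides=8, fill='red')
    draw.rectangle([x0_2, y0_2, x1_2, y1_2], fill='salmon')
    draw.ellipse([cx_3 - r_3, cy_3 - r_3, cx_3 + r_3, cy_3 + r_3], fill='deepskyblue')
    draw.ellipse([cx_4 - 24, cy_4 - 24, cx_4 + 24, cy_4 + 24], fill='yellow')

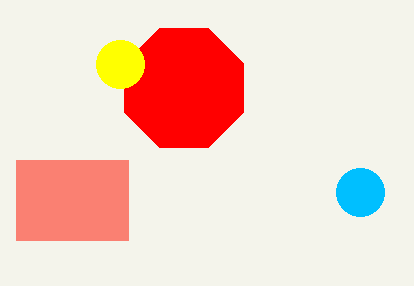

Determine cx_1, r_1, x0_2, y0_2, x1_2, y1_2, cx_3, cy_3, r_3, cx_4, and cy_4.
cx_1 = 184, r_1 = 64, x0_2 = 16, y0_2 = 160, x1_2 = 128, y1_2 = 240, cx_3 = 360, cy_3 = 192, r_3 = 24, cx_4 = 120, cy_4 = 64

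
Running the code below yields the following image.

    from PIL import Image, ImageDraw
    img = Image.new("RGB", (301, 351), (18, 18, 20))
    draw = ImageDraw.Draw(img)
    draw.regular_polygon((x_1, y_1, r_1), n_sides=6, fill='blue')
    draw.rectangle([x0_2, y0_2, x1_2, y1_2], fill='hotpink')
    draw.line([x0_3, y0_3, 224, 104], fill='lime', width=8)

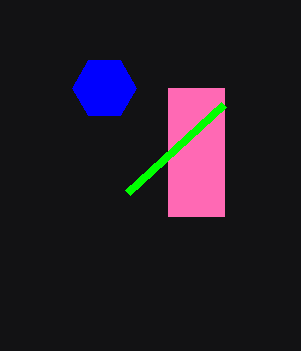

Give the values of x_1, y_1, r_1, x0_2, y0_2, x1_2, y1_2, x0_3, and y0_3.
x_1 = 104
y_1 = 88
r_1 = 32
x0_2 = 168
y0_2 = 88
x1_2 = 224
y1_2 = 216
x0_3 = 128
y0_3 = 192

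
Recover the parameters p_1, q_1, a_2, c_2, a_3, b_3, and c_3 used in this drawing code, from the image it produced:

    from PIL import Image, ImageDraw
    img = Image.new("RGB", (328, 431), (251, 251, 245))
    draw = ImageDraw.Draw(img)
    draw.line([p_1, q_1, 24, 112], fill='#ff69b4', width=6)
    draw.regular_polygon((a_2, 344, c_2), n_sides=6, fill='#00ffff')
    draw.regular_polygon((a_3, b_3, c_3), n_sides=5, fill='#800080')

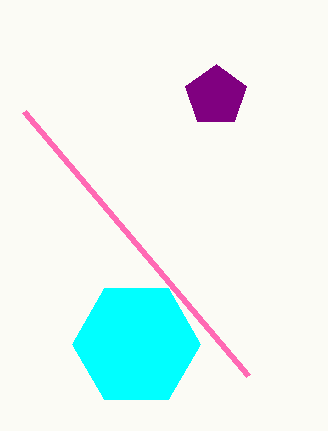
p_1 = 248; q_1 = 376; a_2 = 136; c_2 = 64; a_3 = 216; b_3 = 96; c_3 = 32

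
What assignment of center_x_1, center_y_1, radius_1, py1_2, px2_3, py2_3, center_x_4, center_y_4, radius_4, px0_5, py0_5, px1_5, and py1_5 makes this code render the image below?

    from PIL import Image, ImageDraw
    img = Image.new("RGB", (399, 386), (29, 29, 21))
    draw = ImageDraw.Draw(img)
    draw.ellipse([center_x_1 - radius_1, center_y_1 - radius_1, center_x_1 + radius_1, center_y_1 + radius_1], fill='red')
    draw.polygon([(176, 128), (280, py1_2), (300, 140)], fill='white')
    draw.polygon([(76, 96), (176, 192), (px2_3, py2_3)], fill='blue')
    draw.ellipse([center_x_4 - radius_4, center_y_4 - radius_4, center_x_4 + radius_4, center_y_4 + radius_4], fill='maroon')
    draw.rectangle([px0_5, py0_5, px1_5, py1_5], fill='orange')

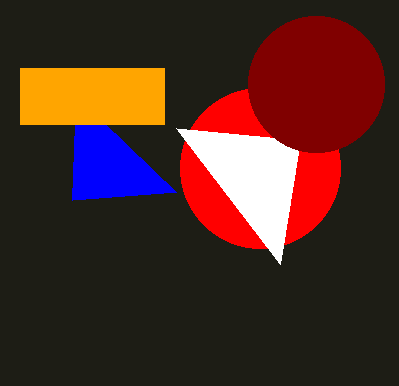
center_x_1 = 260; center_y_1 = 168; radius_1 = 80; py1_2 = 264; px2_3 = 72; py2_3 = 200; center_x_4 = 316; center_y_4 = 84; radius_4 = 68; px0_5 = 20; py0_5 = 68; px1_5 = 164; py1_5 = 124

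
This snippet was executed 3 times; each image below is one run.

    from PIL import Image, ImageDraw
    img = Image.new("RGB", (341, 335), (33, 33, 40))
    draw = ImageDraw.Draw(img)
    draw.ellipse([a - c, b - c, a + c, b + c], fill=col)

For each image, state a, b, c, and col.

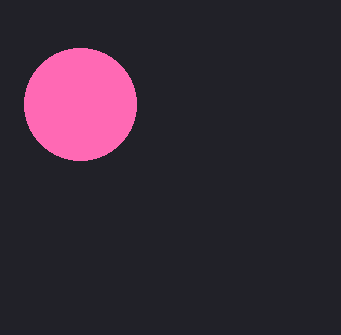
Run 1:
a = 80, b = 104, c = 56, col = 'hotpink'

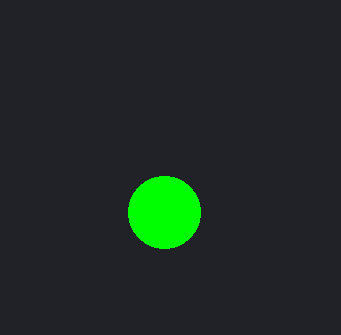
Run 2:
a = 164
b = 212
c = 36
col = 'lime'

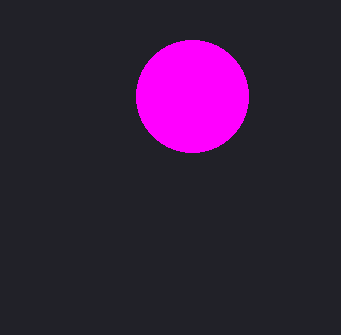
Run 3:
a = 192, b = 96, c = 56, col = 'magenta'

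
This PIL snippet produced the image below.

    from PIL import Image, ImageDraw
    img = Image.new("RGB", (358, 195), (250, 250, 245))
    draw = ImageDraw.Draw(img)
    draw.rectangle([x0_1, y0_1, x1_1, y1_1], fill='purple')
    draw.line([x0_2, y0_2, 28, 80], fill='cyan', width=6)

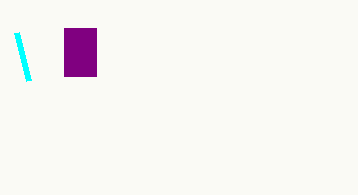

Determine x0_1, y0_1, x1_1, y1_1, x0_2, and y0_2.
x0_1 = 64; y0_1 = 28; x1_1 = 96; y1_1 = 76; x0_2 = 16; y0_2 = 32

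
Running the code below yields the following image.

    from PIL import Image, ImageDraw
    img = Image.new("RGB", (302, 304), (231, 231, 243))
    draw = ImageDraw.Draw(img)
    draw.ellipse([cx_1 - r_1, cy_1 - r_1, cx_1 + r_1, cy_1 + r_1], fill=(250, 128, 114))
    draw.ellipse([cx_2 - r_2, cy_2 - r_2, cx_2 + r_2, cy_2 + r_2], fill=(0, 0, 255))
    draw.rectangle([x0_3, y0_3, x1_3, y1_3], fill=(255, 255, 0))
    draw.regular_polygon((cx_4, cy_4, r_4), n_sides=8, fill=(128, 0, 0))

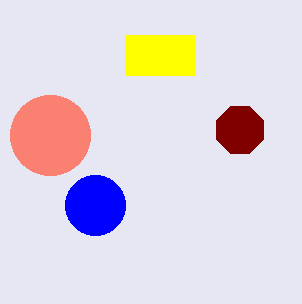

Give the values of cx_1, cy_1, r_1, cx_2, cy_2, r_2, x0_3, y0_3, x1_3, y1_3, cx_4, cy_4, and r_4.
cx_1 = 50, cy_1 = 135, r_1 = 40, cx_2 = 95, cy_2 = 205, r_2 = 30, x0_3 = 125, y0_3 = 35, x1_3 = 195, y1_3 = 75, cx_4 = 240, cy_4 = 130, r_4 = 25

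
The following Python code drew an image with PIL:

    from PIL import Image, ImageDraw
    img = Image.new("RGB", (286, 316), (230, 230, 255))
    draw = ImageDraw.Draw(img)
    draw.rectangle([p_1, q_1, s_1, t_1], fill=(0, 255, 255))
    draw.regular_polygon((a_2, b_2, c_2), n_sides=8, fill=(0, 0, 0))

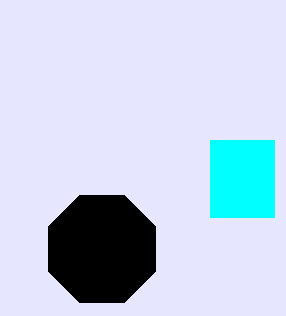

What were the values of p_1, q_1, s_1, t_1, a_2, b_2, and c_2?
p_1 = 210; q_1 = 140; s_1 = 274; t_1 = 217; a_2 = 102; b_2 = 249; c_2 = 58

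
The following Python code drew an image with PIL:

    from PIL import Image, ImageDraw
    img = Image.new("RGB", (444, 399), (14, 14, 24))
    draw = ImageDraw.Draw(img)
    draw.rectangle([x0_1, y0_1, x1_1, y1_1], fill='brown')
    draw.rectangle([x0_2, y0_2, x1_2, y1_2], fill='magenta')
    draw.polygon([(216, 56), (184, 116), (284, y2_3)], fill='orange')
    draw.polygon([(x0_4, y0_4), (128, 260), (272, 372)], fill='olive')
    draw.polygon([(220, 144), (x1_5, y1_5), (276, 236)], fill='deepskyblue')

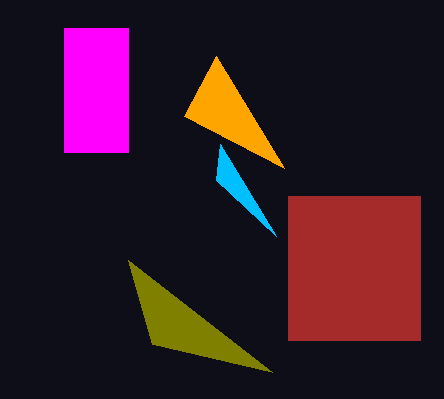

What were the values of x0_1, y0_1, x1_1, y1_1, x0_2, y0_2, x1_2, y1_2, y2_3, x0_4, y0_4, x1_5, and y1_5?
x0_1 = 288; y0_1 = 196; x1_1 = 420; y1_1 = 340; x0_2 = 64; y0_2 = 28; x1_2 = 128; y1_2 = 152; y2_3 = 168; x0_4 = 152; y0_4 = 344; x1_5 = 216; y1_5 = 180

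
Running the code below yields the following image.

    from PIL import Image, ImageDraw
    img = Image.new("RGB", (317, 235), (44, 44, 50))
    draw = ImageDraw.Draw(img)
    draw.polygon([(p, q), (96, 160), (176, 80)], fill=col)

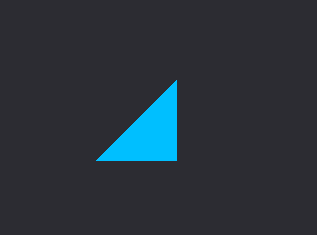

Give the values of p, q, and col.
p = 176; q = 160; col = 'deepskyblue'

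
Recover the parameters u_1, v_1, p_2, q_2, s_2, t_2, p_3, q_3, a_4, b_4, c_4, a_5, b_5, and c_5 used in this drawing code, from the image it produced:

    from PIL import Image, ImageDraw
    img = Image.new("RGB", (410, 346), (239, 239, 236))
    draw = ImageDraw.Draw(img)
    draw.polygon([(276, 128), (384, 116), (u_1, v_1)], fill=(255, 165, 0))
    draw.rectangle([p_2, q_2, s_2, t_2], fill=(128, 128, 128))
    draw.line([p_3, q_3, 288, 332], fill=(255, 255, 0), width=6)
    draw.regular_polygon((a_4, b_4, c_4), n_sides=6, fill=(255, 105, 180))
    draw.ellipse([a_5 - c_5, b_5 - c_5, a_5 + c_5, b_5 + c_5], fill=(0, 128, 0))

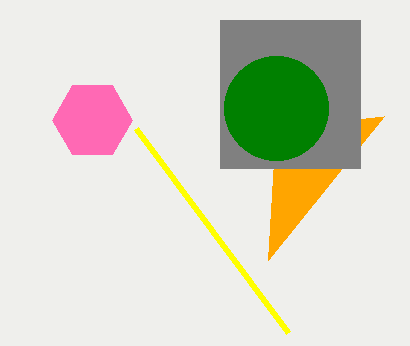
u_1 = 268, v_1 = 260, p_2 = 220, q_2 = 20, s_2 = 360, t_2 = 168, p_3 = 136, q_3 = 128, a_4 = 92, b_4 = 120, c_4 = 40, a_5 = 276, b_5 = 108, c_5 = 52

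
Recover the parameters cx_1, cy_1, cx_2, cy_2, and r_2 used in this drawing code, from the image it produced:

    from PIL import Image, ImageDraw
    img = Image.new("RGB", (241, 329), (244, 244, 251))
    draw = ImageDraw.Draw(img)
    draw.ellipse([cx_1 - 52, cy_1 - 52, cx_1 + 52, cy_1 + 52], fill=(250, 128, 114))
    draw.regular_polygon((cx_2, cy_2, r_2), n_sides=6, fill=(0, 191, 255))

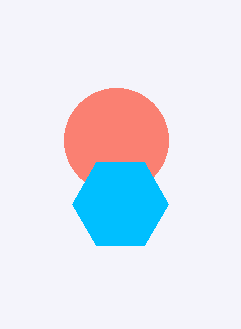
cx_1 = 116
cy_1 = 140
cx_2 = 120
cy_2 = 204
r_2 = 48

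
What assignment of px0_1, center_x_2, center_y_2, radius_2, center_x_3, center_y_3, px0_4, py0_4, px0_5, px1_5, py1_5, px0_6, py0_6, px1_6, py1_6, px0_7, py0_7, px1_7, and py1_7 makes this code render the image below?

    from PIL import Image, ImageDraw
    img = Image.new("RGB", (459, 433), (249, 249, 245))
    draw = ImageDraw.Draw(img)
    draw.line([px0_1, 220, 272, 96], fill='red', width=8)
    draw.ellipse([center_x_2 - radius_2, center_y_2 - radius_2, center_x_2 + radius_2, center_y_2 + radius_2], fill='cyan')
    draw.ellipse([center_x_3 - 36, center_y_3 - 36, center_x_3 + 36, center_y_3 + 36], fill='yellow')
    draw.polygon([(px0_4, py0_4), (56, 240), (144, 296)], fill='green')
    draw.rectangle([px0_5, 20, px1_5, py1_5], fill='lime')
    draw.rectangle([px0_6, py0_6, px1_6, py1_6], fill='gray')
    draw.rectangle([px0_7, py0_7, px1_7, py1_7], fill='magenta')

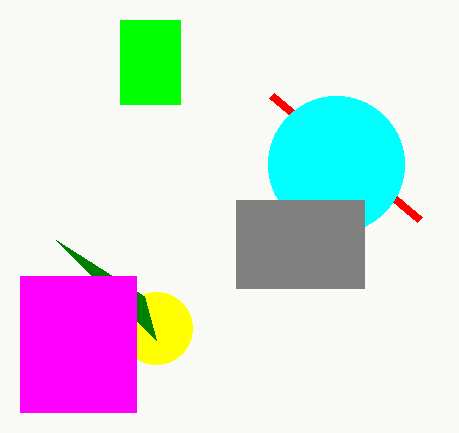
px0_1 = 420; center_x_2 = 336; center_y_2 = 164; radius_2 = 68; center_x_3 = 156; center_y_3 = 328; px0_4 = 156; py0_4 = 340; px0_5 = 120; px1_5 = 180; py1_5 = 104; px0_6 = 236; py0_6 = 200; px1_6 = 364; py1_6 = 288; px0_7 = 20; py0_7 = 276; px1_7 = 136; py1_7 = 412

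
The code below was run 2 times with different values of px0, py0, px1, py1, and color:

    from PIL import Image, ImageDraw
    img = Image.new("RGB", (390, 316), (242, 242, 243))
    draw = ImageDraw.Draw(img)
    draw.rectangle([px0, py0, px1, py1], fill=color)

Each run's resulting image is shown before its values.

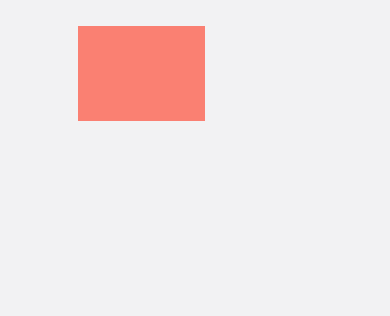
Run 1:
px0 = 78, py0 = 26, px1 = 204, py1 = 120, color = 'salmon'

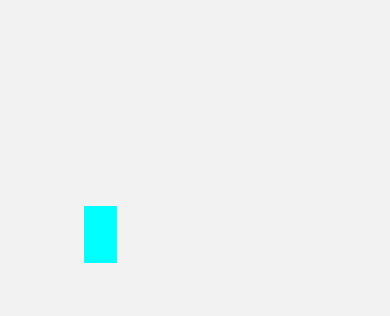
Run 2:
px0 = 84; py0 = 206; px1 = 116; py1 = 262; color = 'cyan'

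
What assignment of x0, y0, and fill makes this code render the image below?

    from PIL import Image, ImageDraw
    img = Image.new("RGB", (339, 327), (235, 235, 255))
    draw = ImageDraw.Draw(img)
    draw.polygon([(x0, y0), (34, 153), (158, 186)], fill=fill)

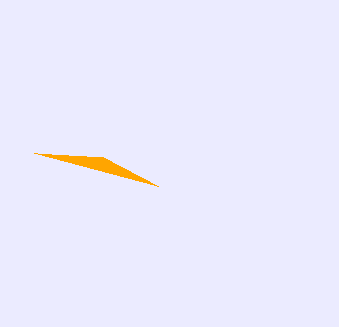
x0 = 103, y0 = 157, fill = 'orange'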